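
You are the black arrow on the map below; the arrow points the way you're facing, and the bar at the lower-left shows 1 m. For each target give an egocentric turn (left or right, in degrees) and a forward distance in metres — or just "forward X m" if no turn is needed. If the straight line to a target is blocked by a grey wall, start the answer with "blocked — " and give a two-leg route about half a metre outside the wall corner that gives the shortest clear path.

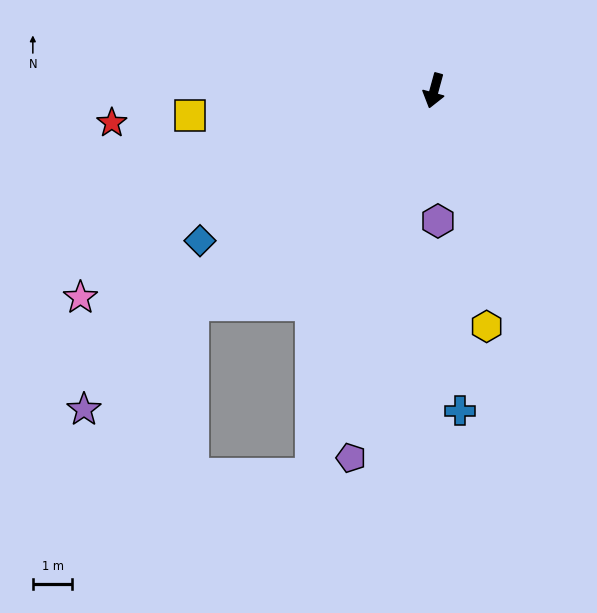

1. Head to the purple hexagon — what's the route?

turn left 17°, forward 3.3 m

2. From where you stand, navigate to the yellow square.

turn right 69°, forward 6.2 m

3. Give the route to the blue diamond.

turn right 42°, forward 7.1 m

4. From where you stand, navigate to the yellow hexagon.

turn left 28°, forward 6.1 m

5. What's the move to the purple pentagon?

turn left 3°, forward 9.6 m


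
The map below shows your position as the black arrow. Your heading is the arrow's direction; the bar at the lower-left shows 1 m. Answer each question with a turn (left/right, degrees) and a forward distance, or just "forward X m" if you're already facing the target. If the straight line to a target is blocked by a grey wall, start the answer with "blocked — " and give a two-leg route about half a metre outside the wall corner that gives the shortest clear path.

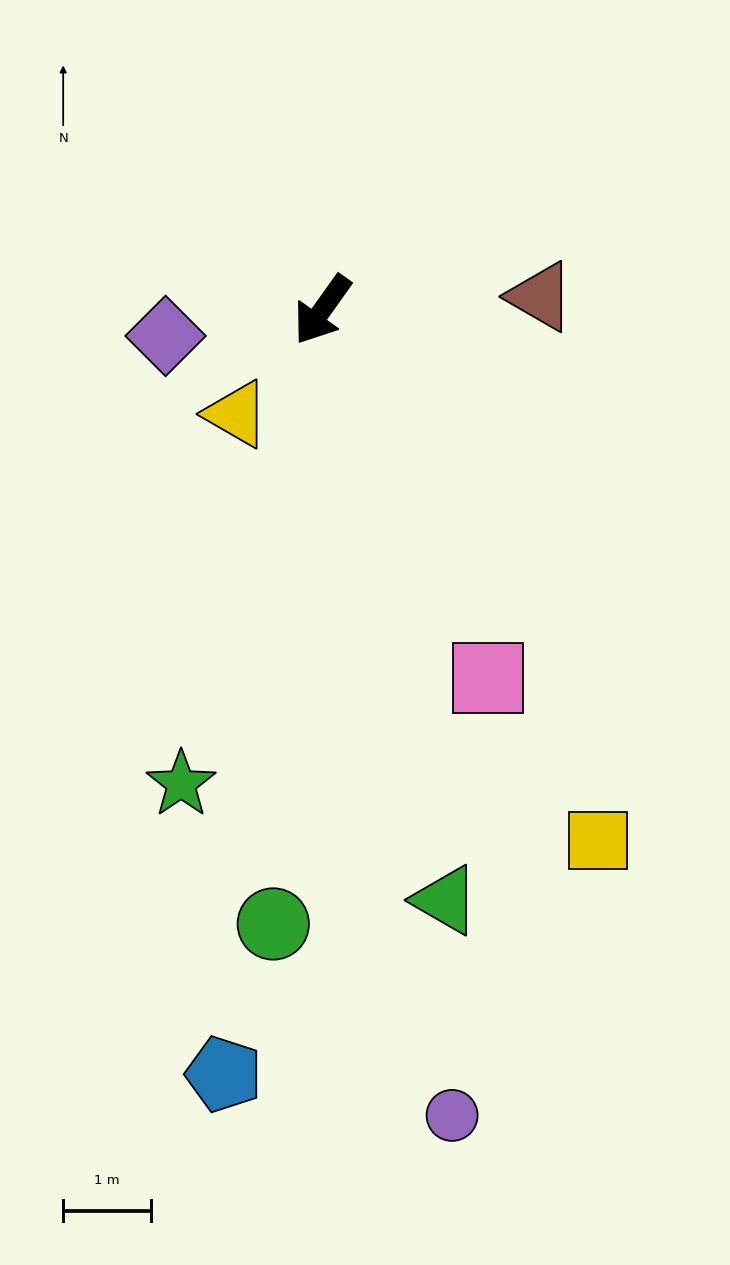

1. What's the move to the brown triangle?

turn left 129°, forward 2.5 m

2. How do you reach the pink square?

turn left 60°, forward 4.6 m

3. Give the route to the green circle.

turn left 31°, forward 7.0 m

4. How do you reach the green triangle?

turn left 47°, forward 6.9 m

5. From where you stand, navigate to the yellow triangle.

turn right 4°, forward 1.5 m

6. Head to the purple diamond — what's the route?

turn right 45°, forward 1.8 m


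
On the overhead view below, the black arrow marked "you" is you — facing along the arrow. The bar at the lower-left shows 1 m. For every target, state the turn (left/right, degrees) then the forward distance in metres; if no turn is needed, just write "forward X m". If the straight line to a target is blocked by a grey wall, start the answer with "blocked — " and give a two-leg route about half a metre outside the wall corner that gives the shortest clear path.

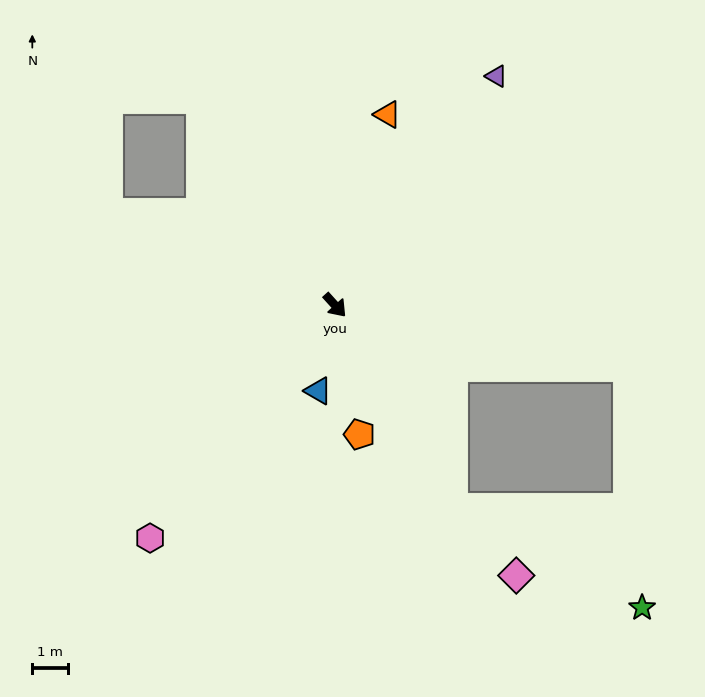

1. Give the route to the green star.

blocked — turn right 12°, forward 6.5 m, then turn left 32°, forward 6.0 m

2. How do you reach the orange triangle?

turn left 123°, forward 5.5 m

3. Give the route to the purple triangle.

turn left 103°, forward 7.8 m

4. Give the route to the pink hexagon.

turn right 81°, forward 8.3 m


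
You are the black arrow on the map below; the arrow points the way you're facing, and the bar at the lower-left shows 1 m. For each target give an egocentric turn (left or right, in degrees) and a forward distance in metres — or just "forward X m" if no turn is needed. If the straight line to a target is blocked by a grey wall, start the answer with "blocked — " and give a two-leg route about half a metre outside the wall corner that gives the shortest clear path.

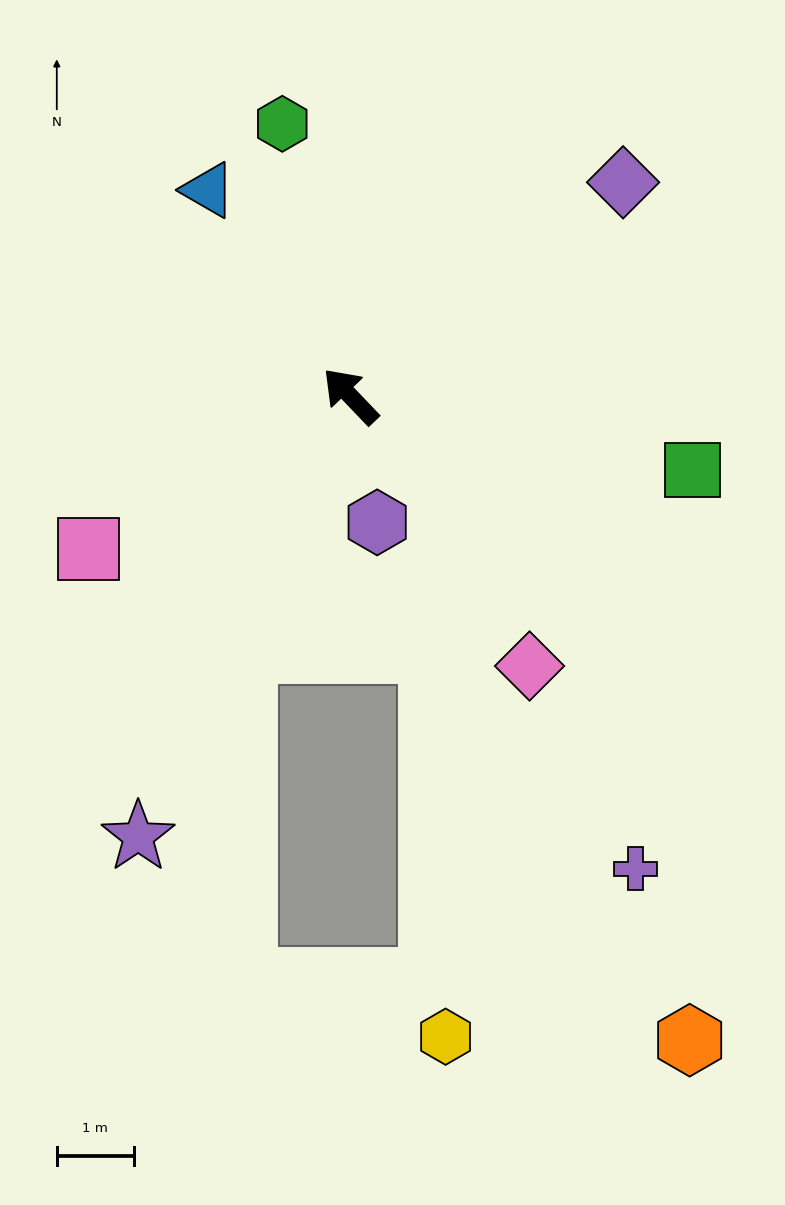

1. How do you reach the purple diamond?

turn right 96°, forward 4.5 m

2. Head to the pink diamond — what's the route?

turn left 170°, forward 4.2 m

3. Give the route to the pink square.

turn left 77°, forward 3.9 m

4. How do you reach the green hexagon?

turn right 30°, forward 3.7 m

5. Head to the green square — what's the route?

turn right 146°, forward 4.6 m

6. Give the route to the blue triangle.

turn right 9°, forward 3.3 m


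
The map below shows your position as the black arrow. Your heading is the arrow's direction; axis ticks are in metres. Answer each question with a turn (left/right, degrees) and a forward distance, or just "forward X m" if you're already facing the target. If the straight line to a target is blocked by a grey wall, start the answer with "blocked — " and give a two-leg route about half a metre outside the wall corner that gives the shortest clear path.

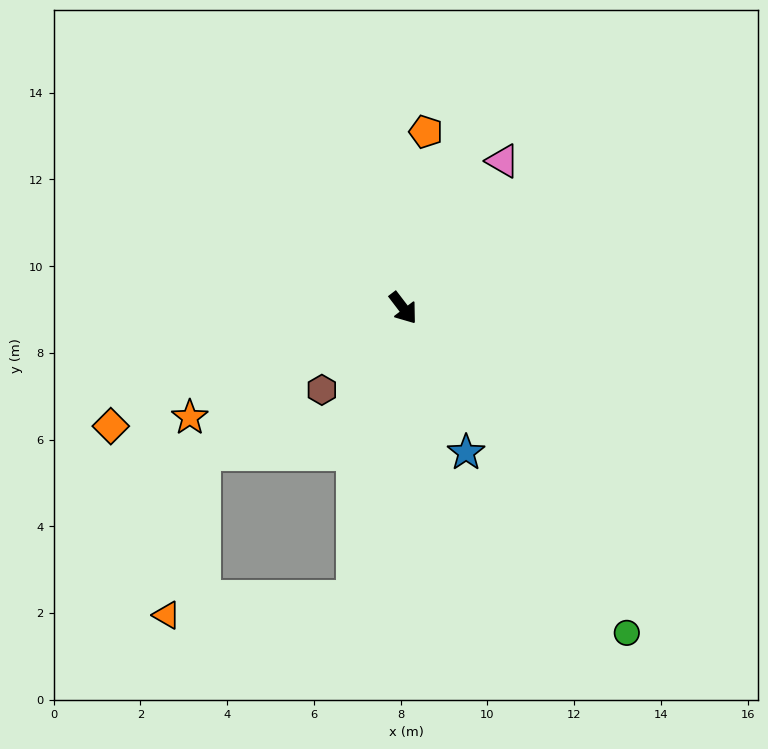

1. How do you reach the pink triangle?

turn left 109°, forward 4.1 m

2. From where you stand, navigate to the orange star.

turn right 100°, forward 5.5 m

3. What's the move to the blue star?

turn right 14°, forward 3.6 m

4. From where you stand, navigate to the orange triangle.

blocked — turn right 47°, forward 6.8 m, then turn right 75°, forward 4.3 m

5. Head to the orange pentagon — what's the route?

turn left 135°, forward 4.1 m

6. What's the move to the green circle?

turn right 3°, forward 9.1 m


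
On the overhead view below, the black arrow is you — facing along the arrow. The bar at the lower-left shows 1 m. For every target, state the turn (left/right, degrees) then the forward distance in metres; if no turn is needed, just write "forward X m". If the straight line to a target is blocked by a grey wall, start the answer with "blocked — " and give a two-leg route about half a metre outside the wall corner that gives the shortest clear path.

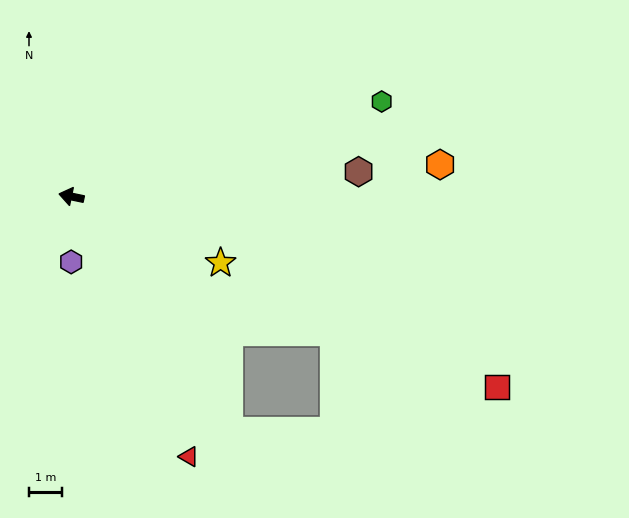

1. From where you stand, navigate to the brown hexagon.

turn right 163°, forward 8.6 m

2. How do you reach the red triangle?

turn left 126°, forward 8.5 m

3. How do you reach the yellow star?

turn left 168°, forward 4.9 m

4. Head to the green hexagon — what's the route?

turn right 151°, forward 9.7 m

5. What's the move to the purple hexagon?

turn left 102°, forward 2.0 m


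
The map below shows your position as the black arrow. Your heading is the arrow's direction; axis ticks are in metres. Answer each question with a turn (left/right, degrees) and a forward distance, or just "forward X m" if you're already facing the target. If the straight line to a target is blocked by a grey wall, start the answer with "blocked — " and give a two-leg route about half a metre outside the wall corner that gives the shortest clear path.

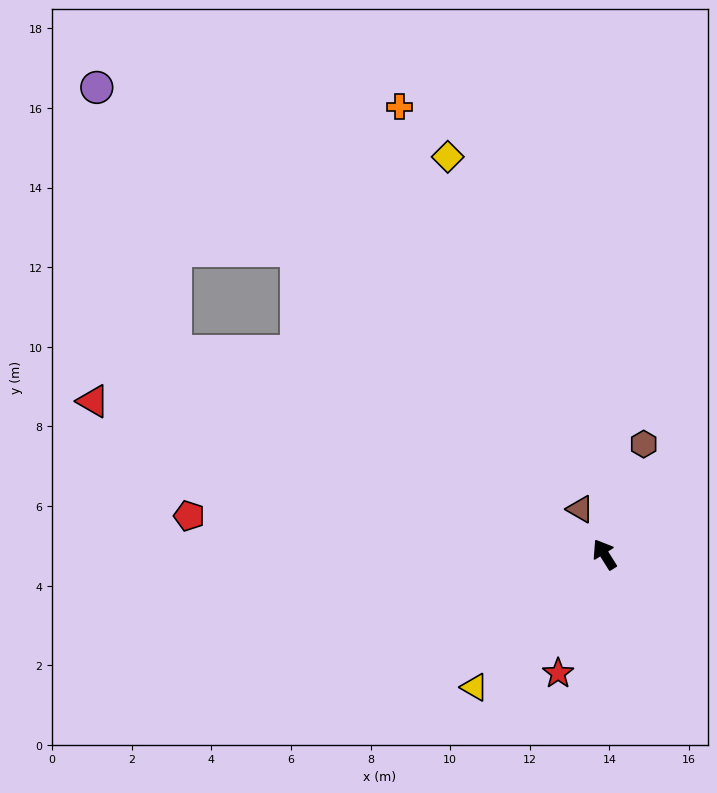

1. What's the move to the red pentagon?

turn left 53°, forward 10.5 m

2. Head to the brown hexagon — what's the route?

turn right 52°, forward 2.9 m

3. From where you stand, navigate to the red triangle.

turn left 41°, forward 13.4 m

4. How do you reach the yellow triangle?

turn left 104°, forward 4.7 m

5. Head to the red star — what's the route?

turn left 127°, forward 3.2 m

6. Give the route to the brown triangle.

turn right 4°, forward 1.3 m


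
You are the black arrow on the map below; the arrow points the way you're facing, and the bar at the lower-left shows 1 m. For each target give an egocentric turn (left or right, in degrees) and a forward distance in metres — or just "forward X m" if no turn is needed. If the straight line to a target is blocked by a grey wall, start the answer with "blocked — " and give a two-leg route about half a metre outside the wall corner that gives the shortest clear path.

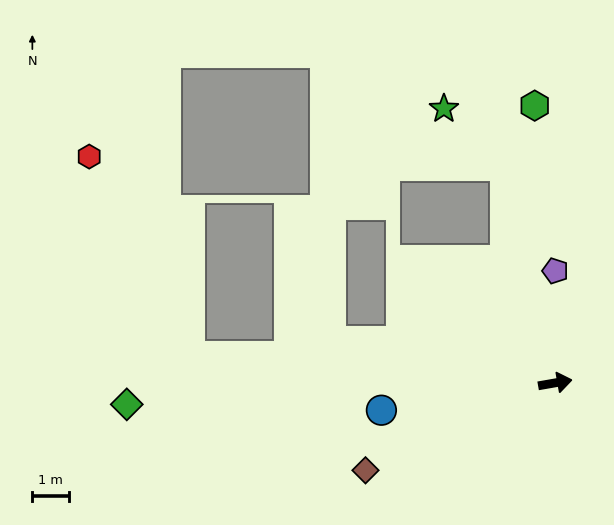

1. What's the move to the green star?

blocked — turn left 93°, forward 6.1 m, then turn left 34°, forward 2.3 m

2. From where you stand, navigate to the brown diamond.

turn right 165°, forward 5.7 m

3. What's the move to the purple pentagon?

turn left 80°, forward 3.0 m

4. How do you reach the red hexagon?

blocked — turn left 166°, forward 10.0 m, then turn right 59°, forward 6.1 m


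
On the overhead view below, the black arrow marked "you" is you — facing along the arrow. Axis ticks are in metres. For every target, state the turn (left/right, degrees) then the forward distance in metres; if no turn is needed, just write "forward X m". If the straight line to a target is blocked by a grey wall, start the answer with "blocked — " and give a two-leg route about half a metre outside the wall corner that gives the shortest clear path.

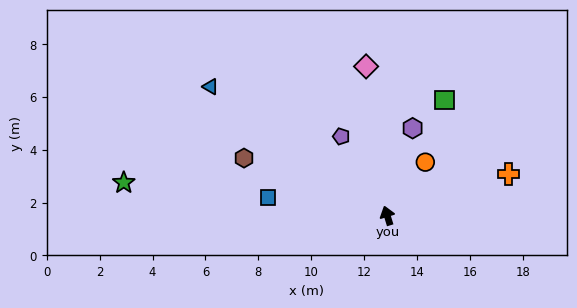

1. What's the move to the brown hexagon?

turn left 51°, forward 5.8 m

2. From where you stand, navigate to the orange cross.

turn right 88°, forward 4.9 m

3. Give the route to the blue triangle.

turn left 37°, forward 8.3 m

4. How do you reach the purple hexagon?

turn right 33°, forward 3.4 m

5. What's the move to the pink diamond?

turn right 9°, forward 5.7 m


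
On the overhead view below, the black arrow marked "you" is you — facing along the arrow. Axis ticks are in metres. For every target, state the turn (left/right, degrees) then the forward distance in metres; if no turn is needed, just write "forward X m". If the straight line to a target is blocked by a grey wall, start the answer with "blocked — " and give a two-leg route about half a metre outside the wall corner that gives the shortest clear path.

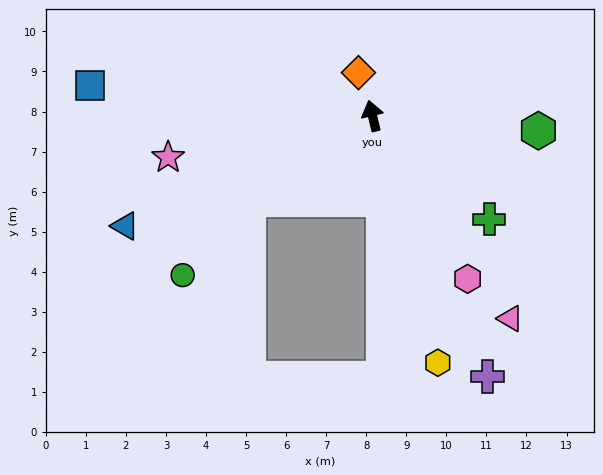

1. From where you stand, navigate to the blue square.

turn left 70°, forward 7.1 m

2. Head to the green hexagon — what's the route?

turn right 109°, forward 4.2 m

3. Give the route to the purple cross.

turn right 170°, forward 7.1 m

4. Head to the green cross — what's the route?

turn right 145°, forward 3.9 m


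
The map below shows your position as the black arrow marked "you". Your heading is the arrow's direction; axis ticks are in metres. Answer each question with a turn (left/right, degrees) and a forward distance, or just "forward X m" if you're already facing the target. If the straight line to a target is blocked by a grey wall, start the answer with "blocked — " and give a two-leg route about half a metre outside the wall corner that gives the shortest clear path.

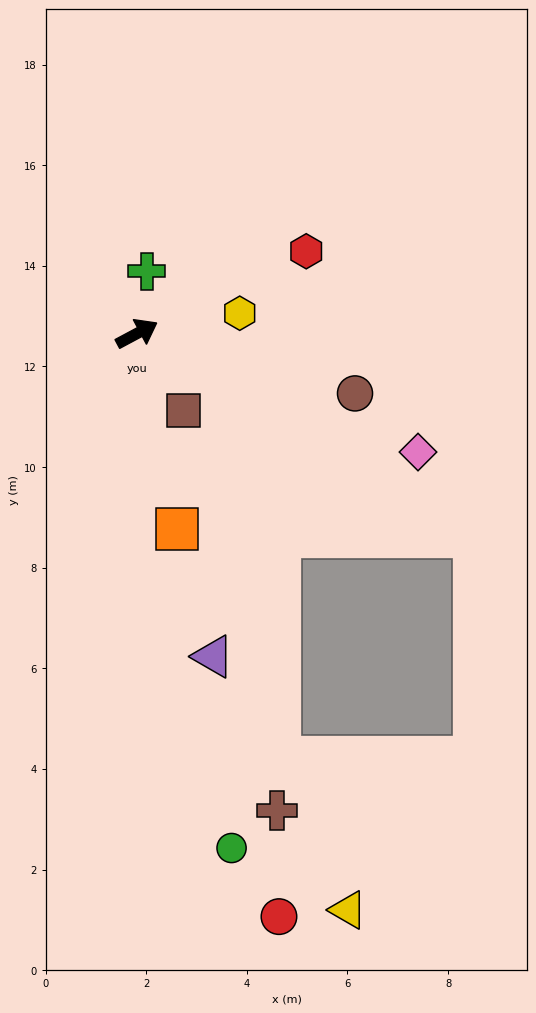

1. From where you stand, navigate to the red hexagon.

turn right 2°, forward 3.7 m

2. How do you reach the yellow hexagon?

turn right 17°, forward 2.1 m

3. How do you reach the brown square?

turn right 87°, forward 1.8 m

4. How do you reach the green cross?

turn left 53°, forward 1.3 m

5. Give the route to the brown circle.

turn right 43°, forward 4.5 m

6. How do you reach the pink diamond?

turn right 51°, forward 6.1 m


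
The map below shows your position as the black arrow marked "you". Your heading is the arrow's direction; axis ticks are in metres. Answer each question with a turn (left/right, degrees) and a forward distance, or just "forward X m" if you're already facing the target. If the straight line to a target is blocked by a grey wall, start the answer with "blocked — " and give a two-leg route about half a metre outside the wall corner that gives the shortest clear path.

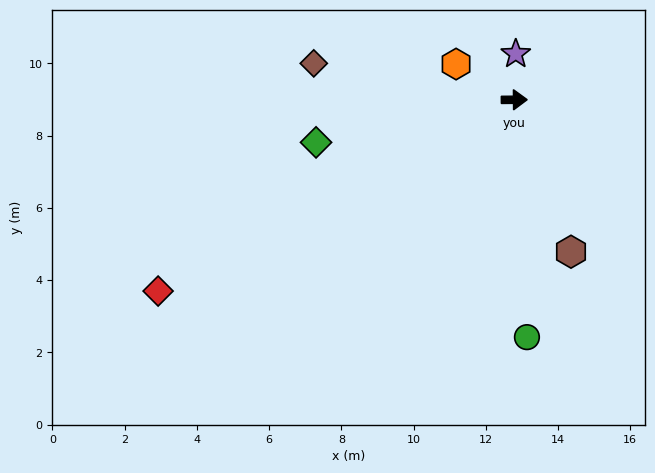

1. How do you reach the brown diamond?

turn left 169°, forward 5.6 m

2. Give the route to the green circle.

turn right 87°, forward 6.6 m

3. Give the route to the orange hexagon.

turn left 148°, forward 1.9 m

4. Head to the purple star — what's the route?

turn left 88°, forward 1.3 m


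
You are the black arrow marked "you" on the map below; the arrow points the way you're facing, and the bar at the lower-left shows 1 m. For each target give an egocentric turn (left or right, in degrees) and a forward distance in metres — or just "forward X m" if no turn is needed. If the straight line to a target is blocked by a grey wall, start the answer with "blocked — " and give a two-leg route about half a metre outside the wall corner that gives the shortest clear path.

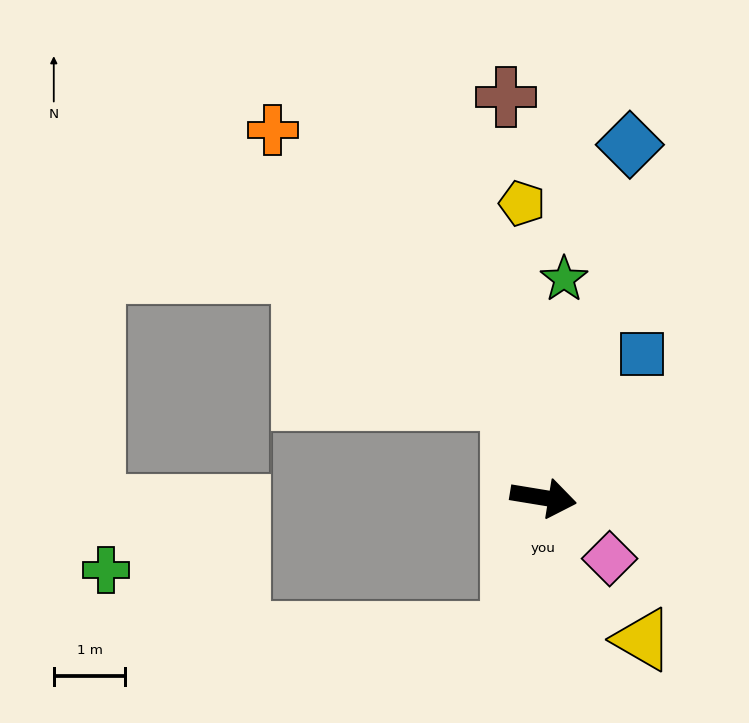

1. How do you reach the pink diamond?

turn right 33°, forward 1.3 m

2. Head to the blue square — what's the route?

turn left 65°, forward 2.4 m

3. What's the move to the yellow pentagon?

turn left 103°, forward 4.1 m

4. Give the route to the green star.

turn left 94°, forward 3.1 m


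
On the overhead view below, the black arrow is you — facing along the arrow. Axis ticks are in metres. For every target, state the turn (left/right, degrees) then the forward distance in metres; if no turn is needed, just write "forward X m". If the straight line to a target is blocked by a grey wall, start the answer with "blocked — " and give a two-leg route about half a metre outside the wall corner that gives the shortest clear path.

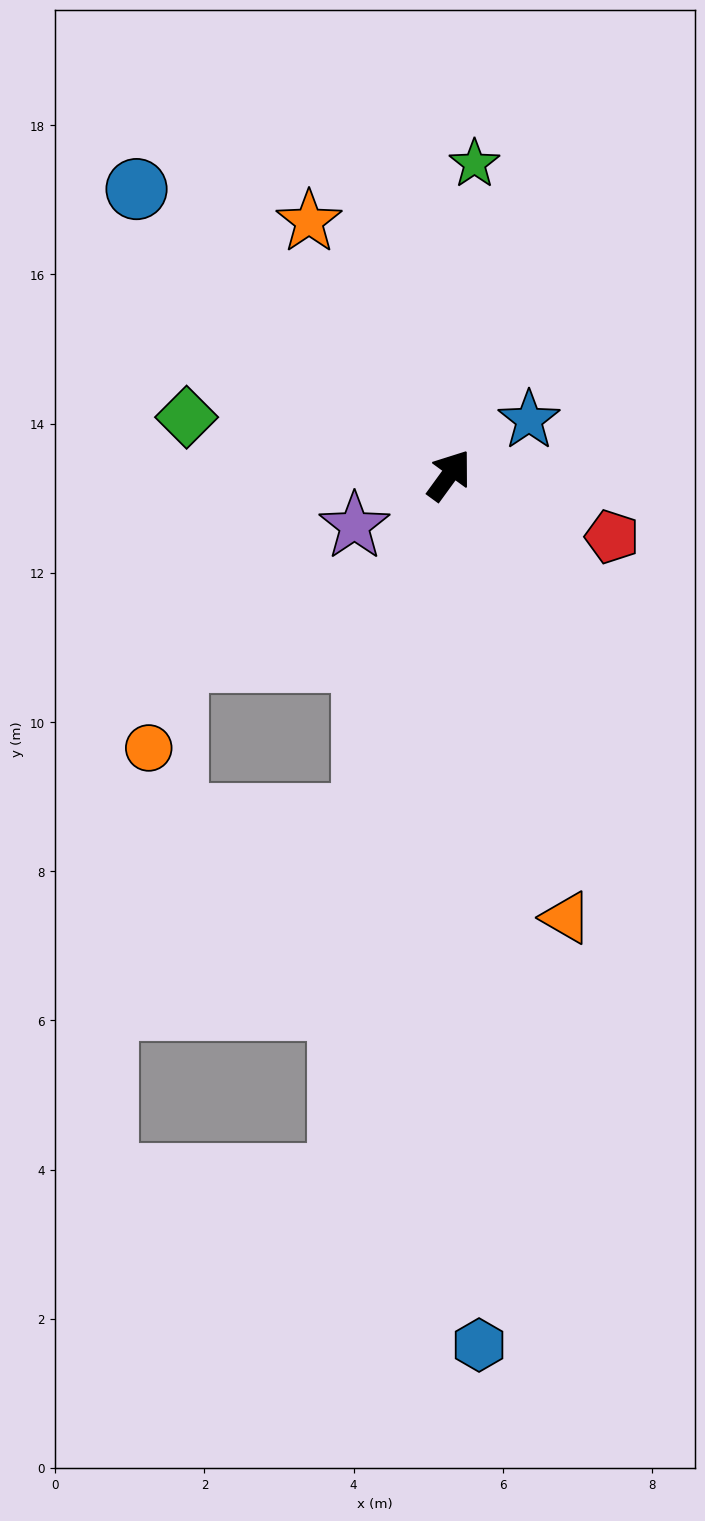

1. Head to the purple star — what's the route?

turn left 154°, forward 1.4 m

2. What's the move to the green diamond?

turn left 114°, forward 3.6 m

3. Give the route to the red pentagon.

turn right 75°, forward 2.3 m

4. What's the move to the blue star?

turn right 19°, forward 1.3 m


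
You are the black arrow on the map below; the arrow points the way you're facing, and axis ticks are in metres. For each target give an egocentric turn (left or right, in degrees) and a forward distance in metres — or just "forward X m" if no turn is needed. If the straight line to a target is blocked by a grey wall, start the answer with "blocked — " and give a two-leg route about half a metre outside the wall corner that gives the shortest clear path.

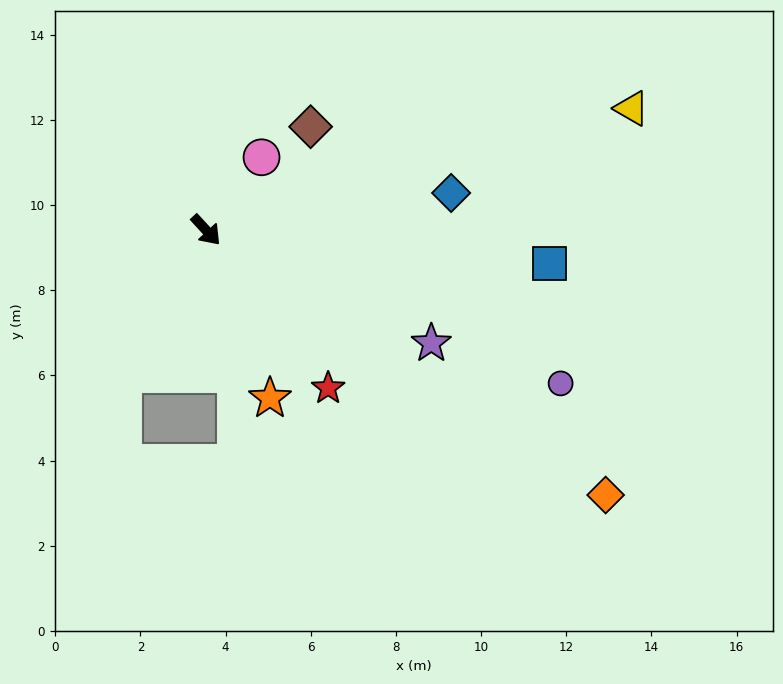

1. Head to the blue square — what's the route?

turn left 42°, forward 8.1 m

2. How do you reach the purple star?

turn left 21°, forward 5.9 m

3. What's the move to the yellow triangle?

turn left 63°, forward 10.4 m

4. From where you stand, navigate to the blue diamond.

turn left 56°, forward 5.8 m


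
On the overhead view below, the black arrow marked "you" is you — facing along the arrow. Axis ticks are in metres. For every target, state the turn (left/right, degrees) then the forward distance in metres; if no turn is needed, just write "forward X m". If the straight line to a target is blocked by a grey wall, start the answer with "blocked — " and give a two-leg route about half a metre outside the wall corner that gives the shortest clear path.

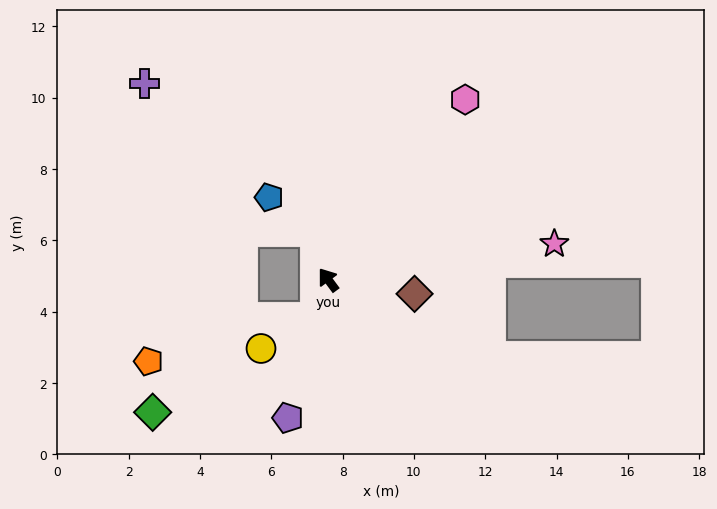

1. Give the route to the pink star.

turn right 117°, forward 6.4 m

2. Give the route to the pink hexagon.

turn right 74°, forward 6.3 m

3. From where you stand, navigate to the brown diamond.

turn right 136°, forward 2.5 m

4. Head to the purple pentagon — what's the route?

turn left 127°, forward 4.0 m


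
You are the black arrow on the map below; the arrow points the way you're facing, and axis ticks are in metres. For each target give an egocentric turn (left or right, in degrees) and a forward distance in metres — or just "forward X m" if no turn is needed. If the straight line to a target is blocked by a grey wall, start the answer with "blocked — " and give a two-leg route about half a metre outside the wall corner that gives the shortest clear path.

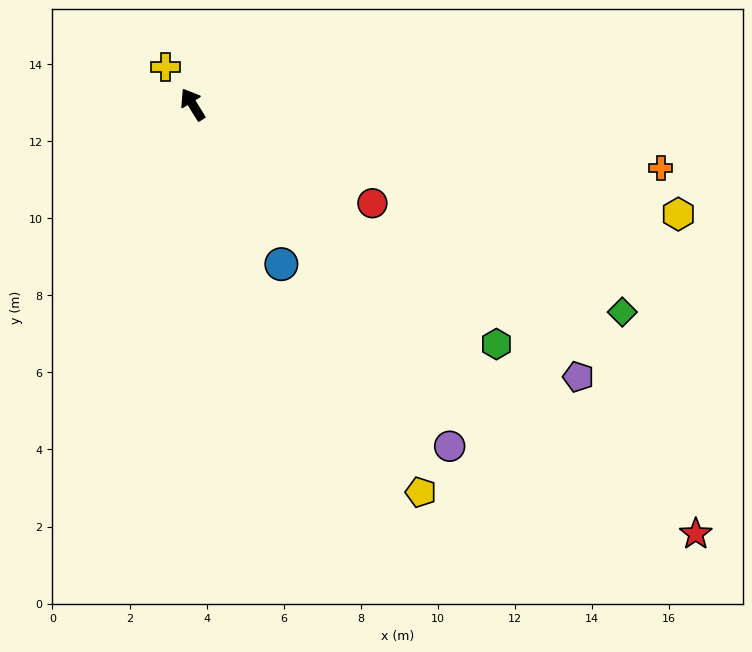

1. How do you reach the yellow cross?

turn left 4°, forward 1.2 m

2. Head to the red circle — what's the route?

turn right 151°, forward 5.3 m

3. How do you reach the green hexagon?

turn right 160°, forward 10.0 m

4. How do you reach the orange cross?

turn right 130°, forward 12.2 m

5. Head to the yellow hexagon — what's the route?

turn right 135°, forward 12.9 m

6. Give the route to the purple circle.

turn right 175°, forward 11.1 m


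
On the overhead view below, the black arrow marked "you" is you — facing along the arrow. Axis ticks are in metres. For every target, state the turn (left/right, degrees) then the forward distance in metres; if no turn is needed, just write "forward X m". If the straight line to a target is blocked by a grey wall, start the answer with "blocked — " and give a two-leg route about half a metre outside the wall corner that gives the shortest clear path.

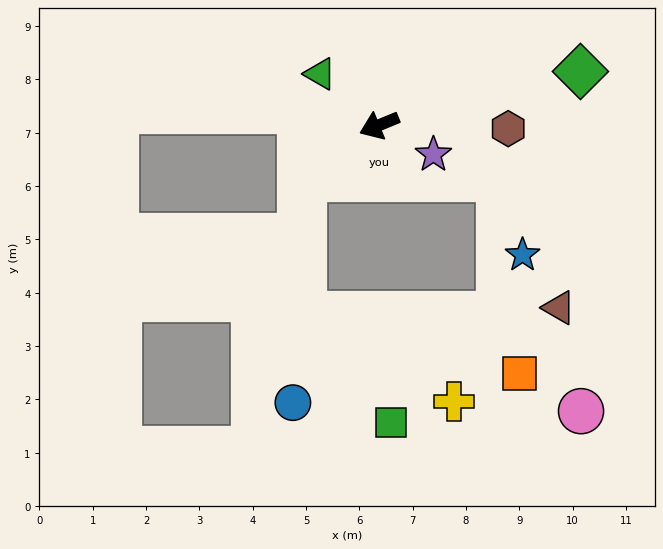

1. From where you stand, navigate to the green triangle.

turn right 63°, forward 1.5 m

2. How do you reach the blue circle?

blocked — turn left 13°, forward 1.7 m, then turn left 52°, forward 4.2 m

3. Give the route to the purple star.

turn left 129°, forward 1.2 m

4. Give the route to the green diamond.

turn left 173°, forward 3.9 m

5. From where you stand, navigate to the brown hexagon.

turn left 156°, forward 2.4 m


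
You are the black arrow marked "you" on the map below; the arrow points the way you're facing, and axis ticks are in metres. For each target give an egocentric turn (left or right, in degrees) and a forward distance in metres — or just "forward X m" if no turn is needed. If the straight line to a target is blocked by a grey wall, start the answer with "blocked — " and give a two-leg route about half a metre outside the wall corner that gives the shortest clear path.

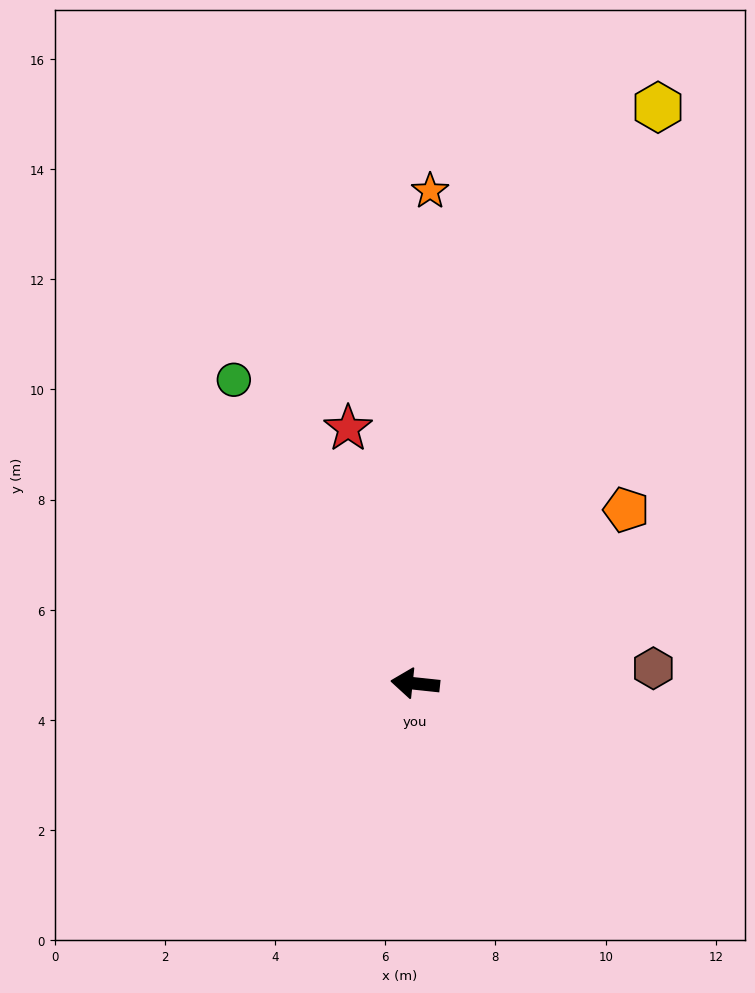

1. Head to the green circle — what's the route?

turn right 53°, forward 6.4 m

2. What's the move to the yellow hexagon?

turn right 107°, forward 11.4 m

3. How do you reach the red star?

turn right 69°, forward 4.8 m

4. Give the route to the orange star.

turn right 86°, forward 8.9 m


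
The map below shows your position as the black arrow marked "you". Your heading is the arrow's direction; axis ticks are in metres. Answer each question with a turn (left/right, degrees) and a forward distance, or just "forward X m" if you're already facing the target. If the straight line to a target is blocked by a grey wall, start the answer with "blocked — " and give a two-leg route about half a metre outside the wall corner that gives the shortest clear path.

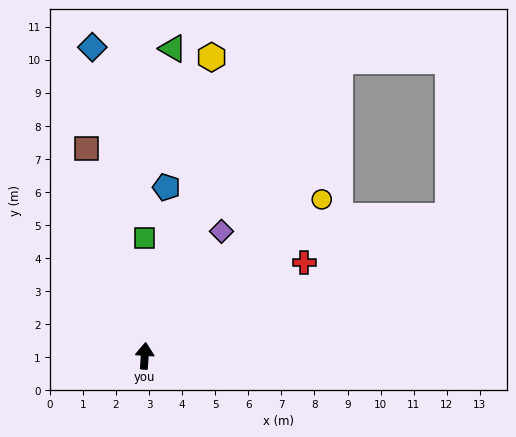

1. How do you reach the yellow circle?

turn right 45°, forward 7.1 m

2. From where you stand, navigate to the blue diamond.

turn left 14°, forward 9.5 m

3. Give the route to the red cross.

turn right 56°, forward 5.6 m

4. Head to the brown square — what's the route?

turn left 20°, forward 6.5 m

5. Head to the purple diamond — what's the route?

turn right 28°, forward 4.4 m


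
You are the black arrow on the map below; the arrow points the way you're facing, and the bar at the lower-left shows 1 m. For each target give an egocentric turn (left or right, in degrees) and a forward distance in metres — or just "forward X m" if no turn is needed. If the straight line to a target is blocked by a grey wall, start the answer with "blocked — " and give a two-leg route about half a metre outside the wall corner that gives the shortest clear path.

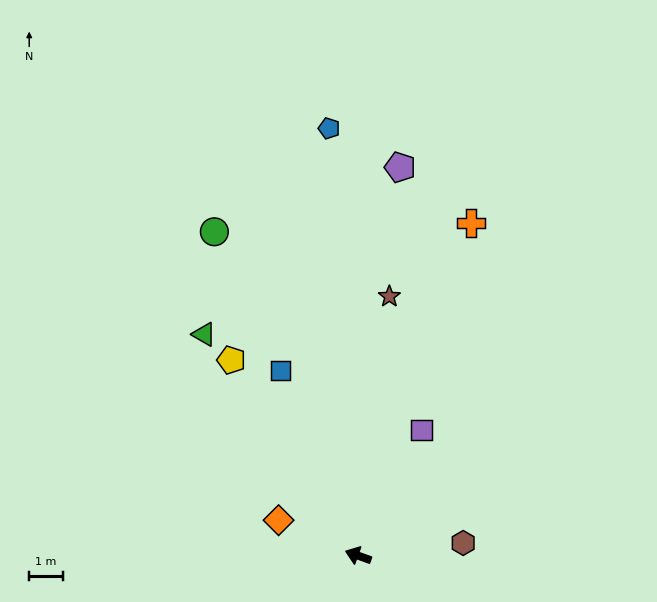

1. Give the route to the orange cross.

turn right 89°, forward 10.4 m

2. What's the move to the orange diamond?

turn right 4°, forward 2.6 m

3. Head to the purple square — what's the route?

turn right 97°, forward 4.2 m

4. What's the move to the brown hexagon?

turn right 153°, forward 3.1 m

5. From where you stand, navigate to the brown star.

turn right 77°, forward 7.7 m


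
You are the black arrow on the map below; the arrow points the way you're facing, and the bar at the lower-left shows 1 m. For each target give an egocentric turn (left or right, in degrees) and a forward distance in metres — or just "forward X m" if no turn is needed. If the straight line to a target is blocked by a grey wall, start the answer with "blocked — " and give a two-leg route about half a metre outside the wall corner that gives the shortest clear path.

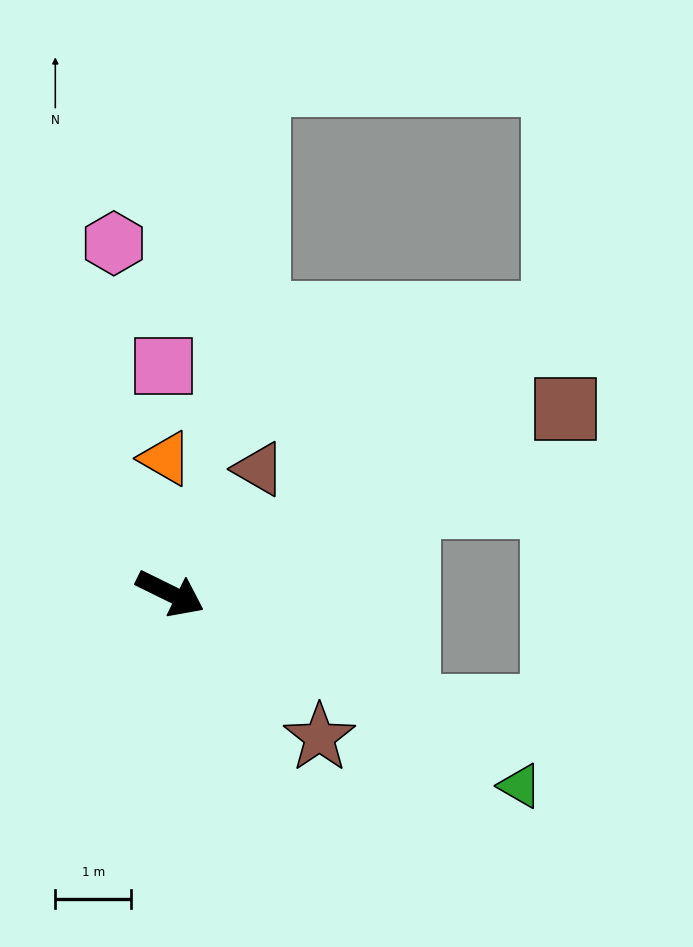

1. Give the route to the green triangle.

turn right 3°, forward 5.2 m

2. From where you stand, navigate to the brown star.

turn right 18°, forward 2.7 m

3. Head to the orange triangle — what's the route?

turn left 118°, forward 1.8 m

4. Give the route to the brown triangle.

turn left 81°, forward 2.0 m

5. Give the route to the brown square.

turn left 51°, forward 5.7 m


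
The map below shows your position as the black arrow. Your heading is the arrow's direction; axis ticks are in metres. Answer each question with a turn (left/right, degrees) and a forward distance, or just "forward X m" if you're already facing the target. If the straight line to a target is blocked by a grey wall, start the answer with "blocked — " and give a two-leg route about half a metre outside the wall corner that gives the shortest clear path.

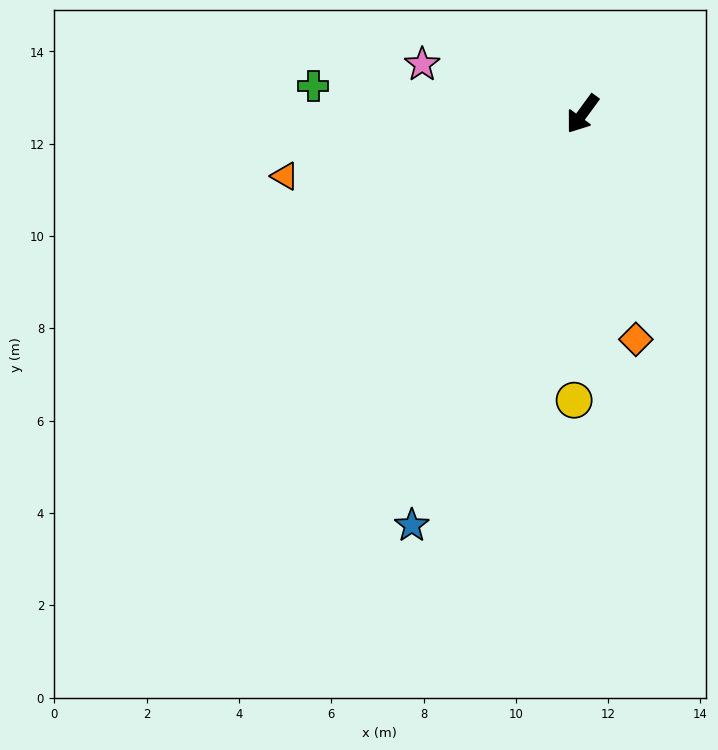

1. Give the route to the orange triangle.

turn right 42°, forward 6.6 m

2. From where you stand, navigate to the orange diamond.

turn left 50°, forward 5.0 m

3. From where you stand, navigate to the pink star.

turn right 71°, forward 3.6 m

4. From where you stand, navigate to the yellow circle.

turn left 35°, forward 6.2 m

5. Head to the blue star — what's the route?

turn left 14°, forward 9.7 m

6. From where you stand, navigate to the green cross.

turn right 60°, forward 5.9 m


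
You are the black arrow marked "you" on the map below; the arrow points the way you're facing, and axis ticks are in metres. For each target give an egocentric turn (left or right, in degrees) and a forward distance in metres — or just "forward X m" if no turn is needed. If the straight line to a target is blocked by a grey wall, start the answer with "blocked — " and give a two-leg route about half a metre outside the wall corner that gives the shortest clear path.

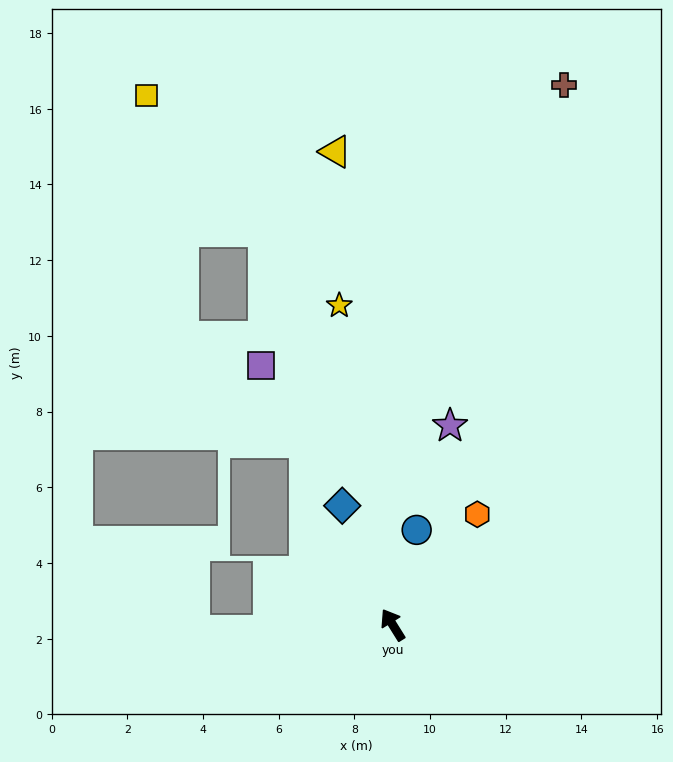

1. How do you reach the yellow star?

turn right 22°, forward 8.6 m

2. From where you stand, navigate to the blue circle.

turn right 46°, forward 2.6 m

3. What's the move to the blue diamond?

turn right 9°, forward 3.4 m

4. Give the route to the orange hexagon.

turn right 69°, forward 3.7 m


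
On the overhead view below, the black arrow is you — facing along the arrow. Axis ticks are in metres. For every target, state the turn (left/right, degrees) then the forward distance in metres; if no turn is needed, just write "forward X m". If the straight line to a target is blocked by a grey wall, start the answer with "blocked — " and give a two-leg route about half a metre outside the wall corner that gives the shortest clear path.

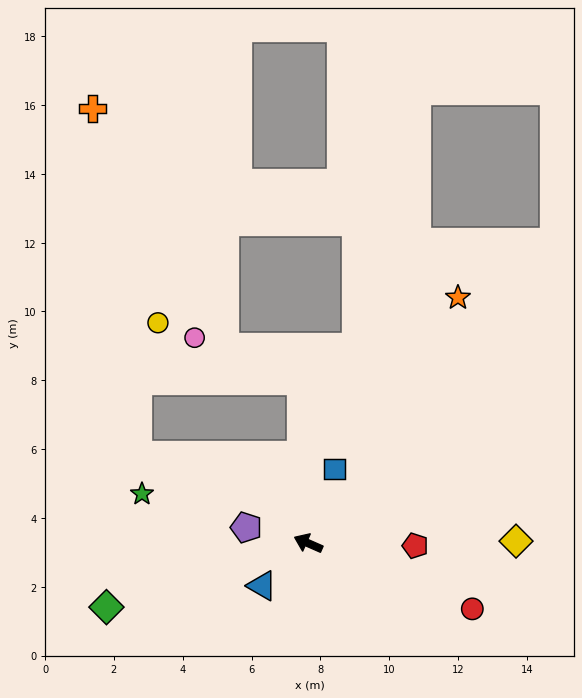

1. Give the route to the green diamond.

turn left 41°, forward 6.2 m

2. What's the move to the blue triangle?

turn left 66°, forward 1.8 m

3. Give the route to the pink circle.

blocked — turn right 64°, forward 4.7 m, then turn left 66°, forward 3.4 m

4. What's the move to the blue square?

turn right 86°, forward 2.3 m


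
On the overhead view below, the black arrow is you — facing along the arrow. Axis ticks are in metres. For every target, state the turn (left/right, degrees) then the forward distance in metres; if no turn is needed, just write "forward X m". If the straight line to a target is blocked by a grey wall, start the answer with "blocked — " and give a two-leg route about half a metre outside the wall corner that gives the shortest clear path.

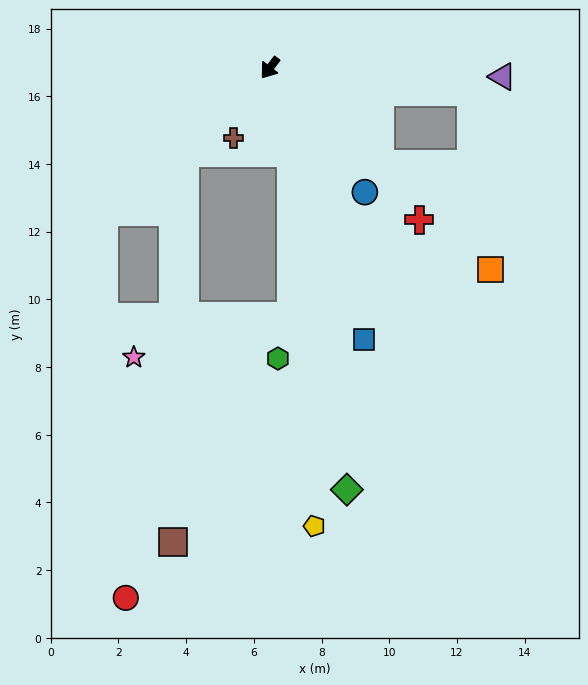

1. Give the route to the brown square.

blocked — turn right 8°, forward 3.6 m, then turn left 44°, forward 11.5 m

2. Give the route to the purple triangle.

turn left 125°, forward 6.9 m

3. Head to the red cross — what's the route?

turn left 82°, forward 6.3 m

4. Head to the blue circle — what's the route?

turn left 75°, forward 4.6 m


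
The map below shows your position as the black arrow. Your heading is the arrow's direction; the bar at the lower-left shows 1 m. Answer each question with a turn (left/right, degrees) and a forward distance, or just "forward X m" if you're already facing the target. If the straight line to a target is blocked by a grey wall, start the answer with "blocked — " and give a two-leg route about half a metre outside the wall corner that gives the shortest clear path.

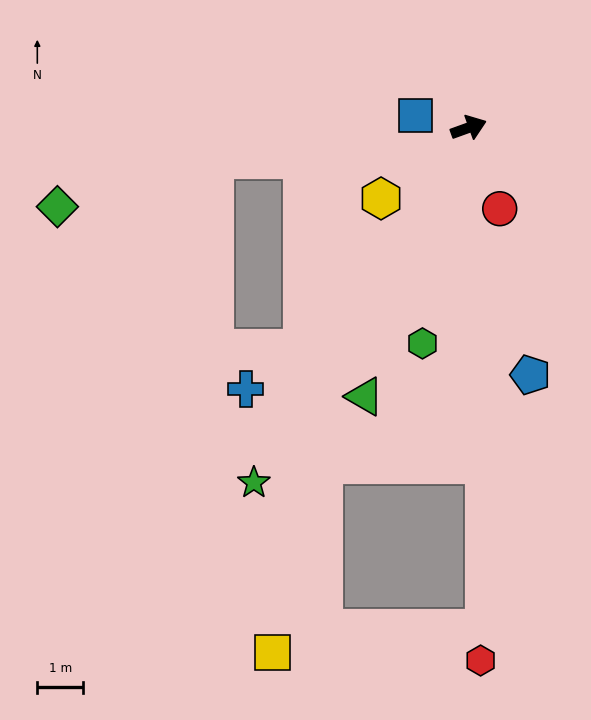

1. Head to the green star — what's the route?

turn right 141°, forward 9.0 m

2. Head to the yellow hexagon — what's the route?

turn right 161°, forward 2.4 m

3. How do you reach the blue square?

turn left 147°, forward 1.2 m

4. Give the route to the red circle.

turn right 89°, forward 1.9 m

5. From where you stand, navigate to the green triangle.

turn right 131°, forward 6.2 m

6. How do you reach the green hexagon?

turn right 122°, forward 4.8 m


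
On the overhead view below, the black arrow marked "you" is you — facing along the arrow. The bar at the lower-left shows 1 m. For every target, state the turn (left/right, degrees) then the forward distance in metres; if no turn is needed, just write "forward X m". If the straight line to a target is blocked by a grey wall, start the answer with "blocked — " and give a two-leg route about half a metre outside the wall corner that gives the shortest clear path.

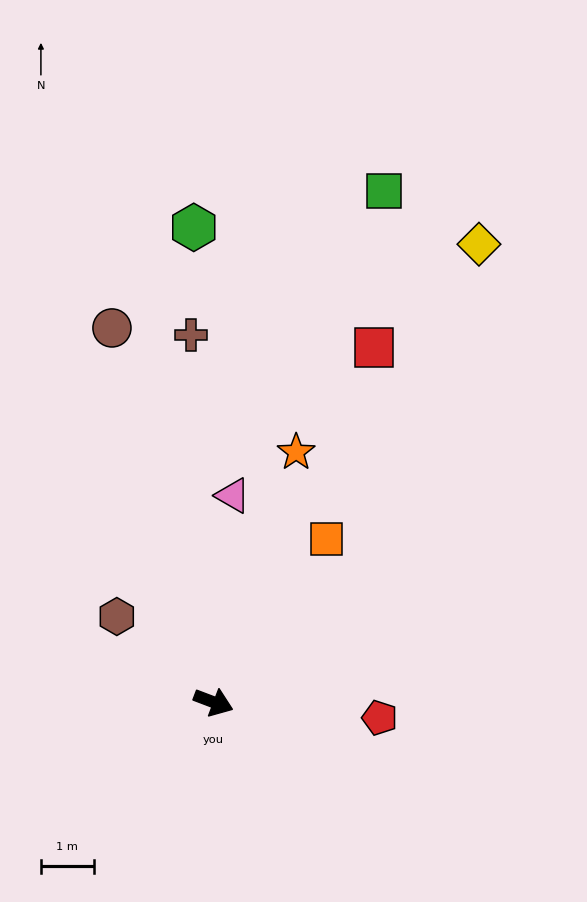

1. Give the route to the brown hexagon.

turn left 159°, forward 2.4 m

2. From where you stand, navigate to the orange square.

turn left 76°, forward 3.7 m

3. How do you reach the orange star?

turn left 93°, forward 5.0 m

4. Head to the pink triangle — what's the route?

turn left 106°, forward 3.9 m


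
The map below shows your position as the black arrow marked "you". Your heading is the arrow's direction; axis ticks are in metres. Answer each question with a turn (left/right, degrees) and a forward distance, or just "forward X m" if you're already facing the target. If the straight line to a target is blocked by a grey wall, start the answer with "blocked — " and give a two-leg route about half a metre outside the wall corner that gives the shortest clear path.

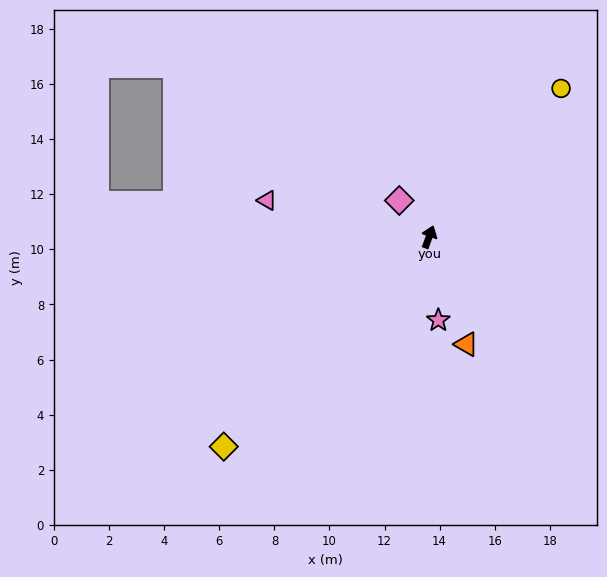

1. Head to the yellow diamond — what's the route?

turn left 156°, forward 10.7 m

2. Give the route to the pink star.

turn right 154°, forward 3.0 m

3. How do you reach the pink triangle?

turn left 97°, forward 6.0 m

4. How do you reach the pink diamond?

turn left 59°, forward 1.7 m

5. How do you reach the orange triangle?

turn right 141°, forward 4.1 m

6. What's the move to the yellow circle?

turn right 22°, forward 7.2 m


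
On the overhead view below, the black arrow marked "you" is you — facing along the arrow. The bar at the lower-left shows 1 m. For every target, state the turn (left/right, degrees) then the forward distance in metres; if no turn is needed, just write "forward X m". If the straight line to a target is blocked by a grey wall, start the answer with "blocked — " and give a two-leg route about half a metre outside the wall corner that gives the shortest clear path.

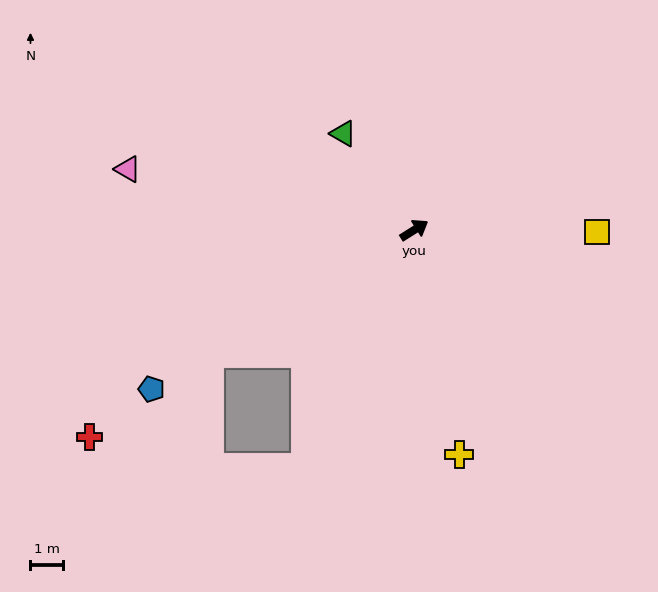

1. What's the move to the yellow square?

turn right 33°, forward 5.6 m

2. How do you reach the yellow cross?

turn right 111°, forward 7.0 m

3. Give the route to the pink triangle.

turn left 136°, forward 8.9 m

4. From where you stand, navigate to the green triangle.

turn left 94°, forward 3.7 m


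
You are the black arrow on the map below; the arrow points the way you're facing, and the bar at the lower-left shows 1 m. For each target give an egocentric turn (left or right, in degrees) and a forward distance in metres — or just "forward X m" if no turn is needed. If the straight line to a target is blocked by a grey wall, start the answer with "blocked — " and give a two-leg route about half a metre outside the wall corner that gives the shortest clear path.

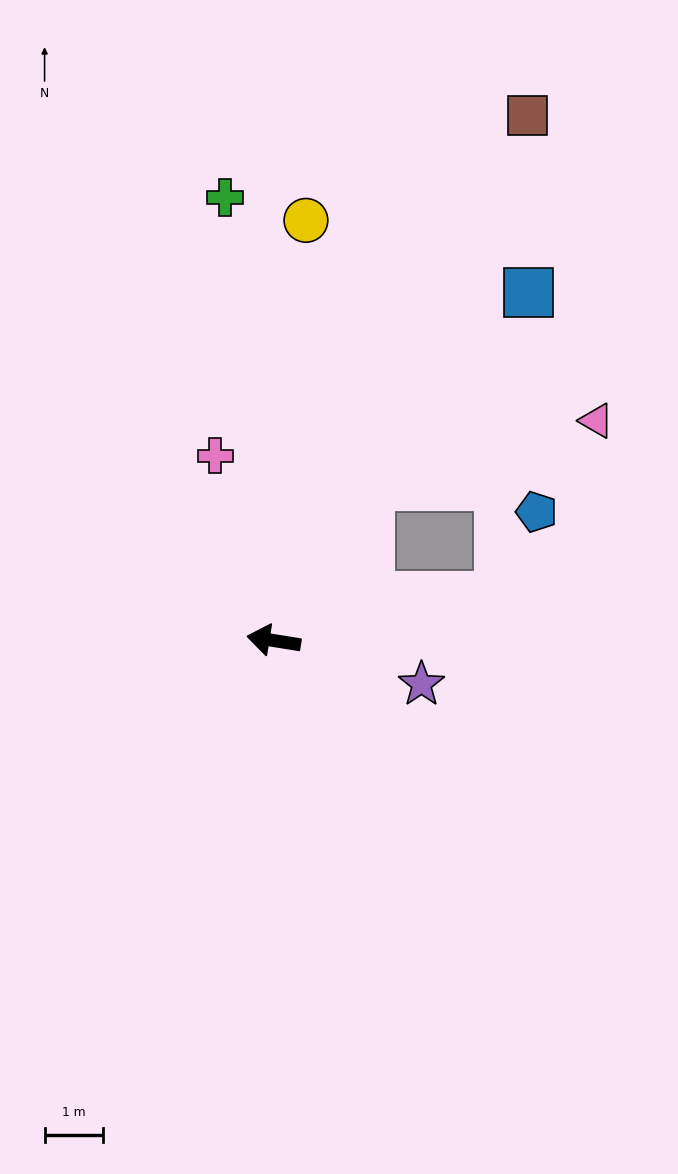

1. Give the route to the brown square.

turn right 107°, forward 10.1 m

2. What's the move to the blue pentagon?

blocked — turn right 160°, forward 4.0 m, then turn left 55°, forward 1.6 m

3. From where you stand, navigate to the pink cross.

turn right 63°, forward 3.3 m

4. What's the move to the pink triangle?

blocked — turn right 113°, forward 3.1 m, then turn right 42°, forward 4.1 m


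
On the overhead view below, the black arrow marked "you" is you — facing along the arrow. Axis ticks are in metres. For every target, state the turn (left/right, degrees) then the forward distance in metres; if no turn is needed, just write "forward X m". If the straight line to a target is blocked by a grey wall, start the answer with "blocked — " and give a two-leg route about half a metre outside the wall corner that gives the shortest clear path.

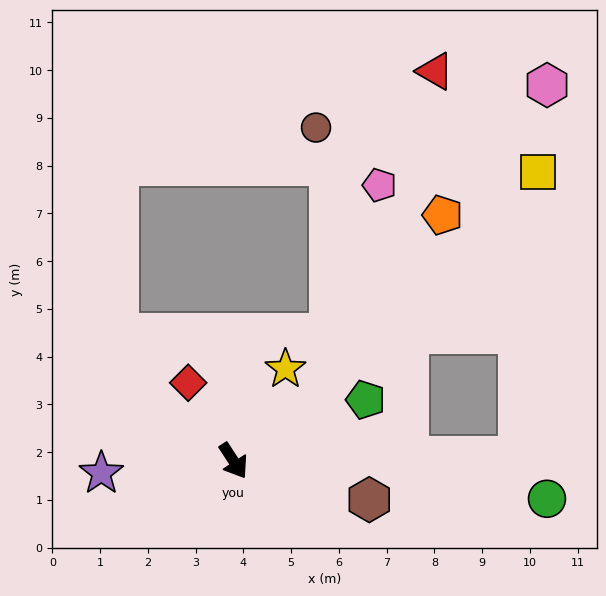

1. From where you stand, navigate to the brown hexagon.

turn left 41°, forward 3.0 m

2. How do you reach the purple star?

turn right 118°, forward 2.8 m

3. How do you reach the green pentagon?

turn left 82°, forward 3.0 m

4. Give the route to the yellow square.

turn left 100°, forward 8.8 m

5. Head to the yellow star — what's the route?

turn left 117°, forward 2.2 m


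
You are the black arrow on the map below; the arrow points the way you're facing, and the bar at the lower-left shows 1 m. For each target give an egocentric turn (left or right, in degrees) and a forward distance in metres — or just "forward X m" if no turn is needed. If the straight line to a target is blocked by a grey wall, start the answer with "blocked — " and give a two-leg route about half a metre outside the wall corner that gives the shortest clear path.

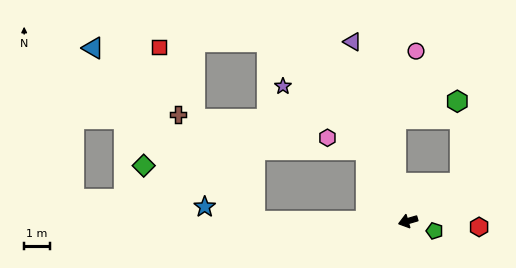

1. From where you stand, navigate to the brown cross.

blocked — turn right 16°, forward 6.0 m, then turn right 55°, forward 5.2 m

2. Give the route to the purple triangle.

turn right 89°, forward 7.4 m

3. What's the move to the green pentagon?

turn left 143°, forward 1.1 m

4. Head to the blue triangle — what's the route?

blocked — turn right 16°, forward 6.0 m, then turn right 47°, forward 9.3 m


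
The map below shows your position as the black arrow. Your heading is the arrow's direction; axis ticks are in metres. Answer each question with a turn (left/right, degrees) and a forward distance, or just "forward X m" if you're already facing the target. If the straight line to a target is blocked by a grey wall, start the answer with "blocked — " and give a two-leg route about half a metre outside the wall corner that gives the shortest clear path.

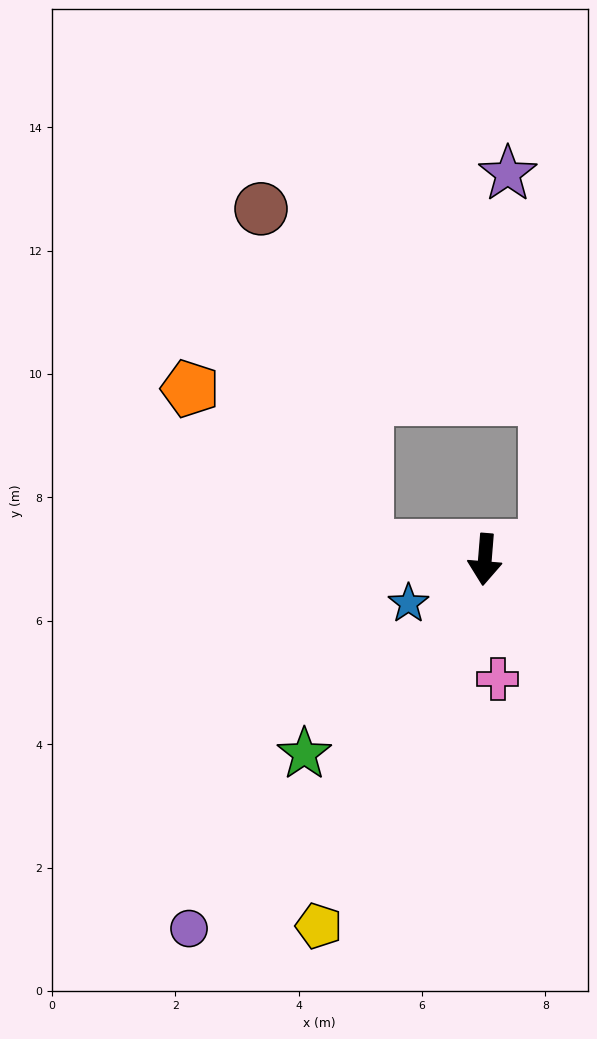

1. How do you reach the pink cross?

turn left 11°, forward 1.9 m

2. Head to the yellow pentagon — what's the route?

turn right 20°, forward 6.5 m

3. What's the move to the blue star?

turn right 56°, forward 1.4 m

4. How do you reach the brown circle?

blocked — turn right 92°, forward 1.9 m, then turn right 66°, forward 5.7 m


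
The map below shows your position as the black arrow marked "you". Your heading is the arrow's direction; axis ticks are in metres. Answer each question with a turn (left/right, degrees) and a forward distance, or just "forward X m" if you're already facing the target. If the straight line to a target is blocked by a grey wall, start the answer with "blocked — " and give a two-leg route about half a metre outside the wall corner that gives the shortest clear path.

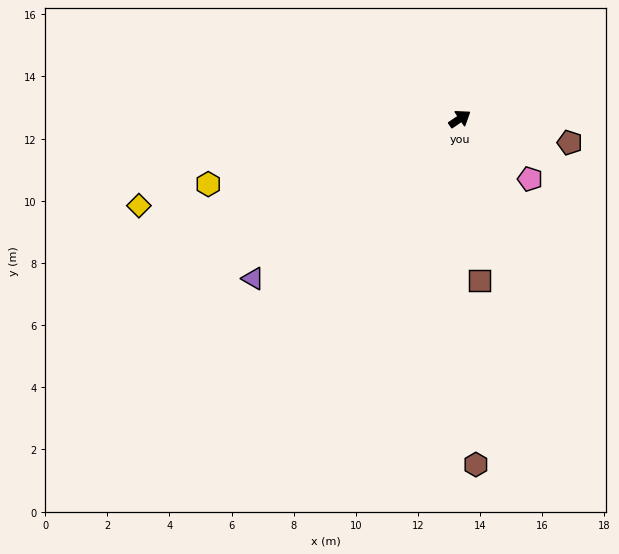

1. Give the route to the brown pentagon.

turn right 46°, forward 3.6 m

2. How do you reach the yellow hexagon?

turn left 160°, forward 8.4 m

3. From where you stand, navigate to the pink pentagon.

turn right 75°, forward 3.0 m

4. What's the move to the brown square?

turn right 117°, forward 5.2 m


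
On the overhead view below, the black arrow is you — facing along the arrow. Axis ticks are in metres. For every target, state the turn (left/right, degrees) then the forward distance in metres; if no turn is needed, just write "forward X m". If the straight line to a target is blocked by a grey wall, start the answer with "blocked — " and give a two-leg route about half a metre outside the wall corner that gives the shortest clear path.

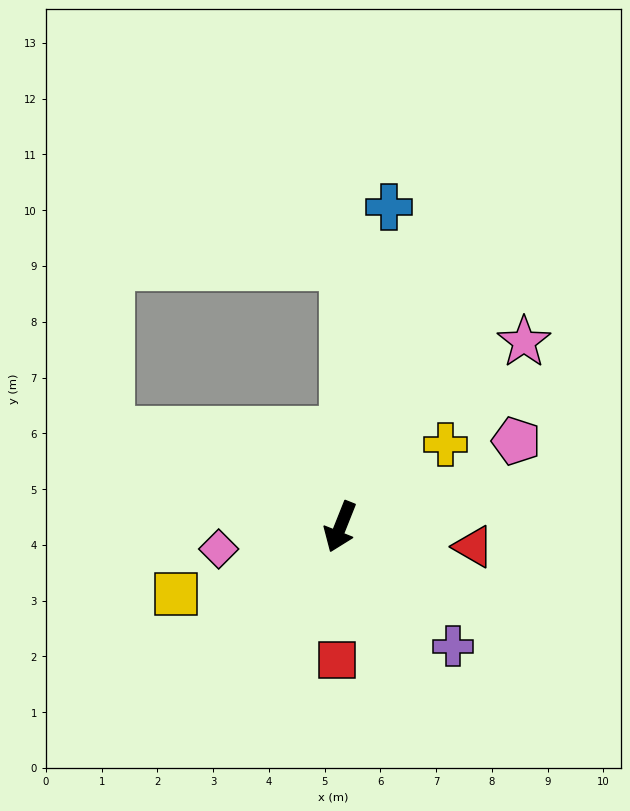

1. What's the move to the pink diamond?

turn right 58°, forward 2.2 m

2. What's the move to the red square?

turn left 20°, forward 2.4 m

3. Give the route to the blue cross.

turn right 167°, forward 5.8 m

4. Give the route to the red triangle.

turn left 103°, forward 2.4 m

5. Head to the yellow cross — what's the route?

turn left 150°, forward 2.4 m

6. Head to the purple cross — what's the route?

turn left 65°, forward 2.9 m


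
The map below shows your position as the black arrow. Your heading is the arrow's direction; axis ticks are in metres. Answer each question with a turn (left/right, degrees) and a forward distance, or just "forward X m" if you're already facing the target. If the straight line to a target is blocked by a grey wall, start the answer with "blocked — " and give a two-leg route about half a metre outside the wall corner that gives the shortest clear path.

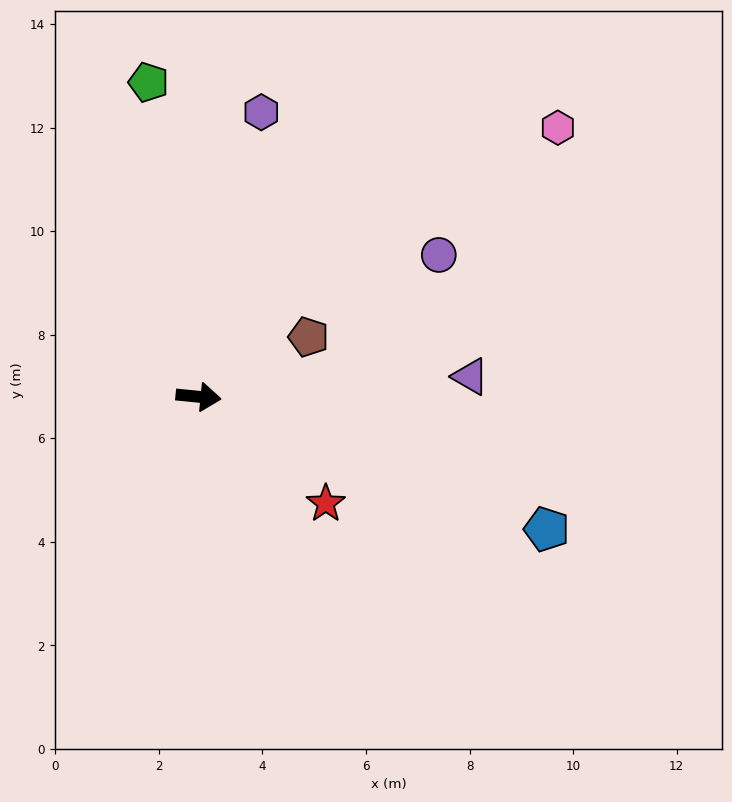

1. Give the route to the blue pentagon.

turn right 15°, forward 7.2 m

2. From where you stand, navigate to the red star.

turn right 34°, forward 3.2 m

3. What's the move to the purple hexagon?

turn left 83°, forward 5.6 m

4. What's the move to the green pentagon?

turn left 105°, forward 6.1 m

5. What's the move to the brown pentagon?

turn left 34°, forward 2.4 m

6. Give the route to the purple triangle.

turn left 10°, forward 5.3 m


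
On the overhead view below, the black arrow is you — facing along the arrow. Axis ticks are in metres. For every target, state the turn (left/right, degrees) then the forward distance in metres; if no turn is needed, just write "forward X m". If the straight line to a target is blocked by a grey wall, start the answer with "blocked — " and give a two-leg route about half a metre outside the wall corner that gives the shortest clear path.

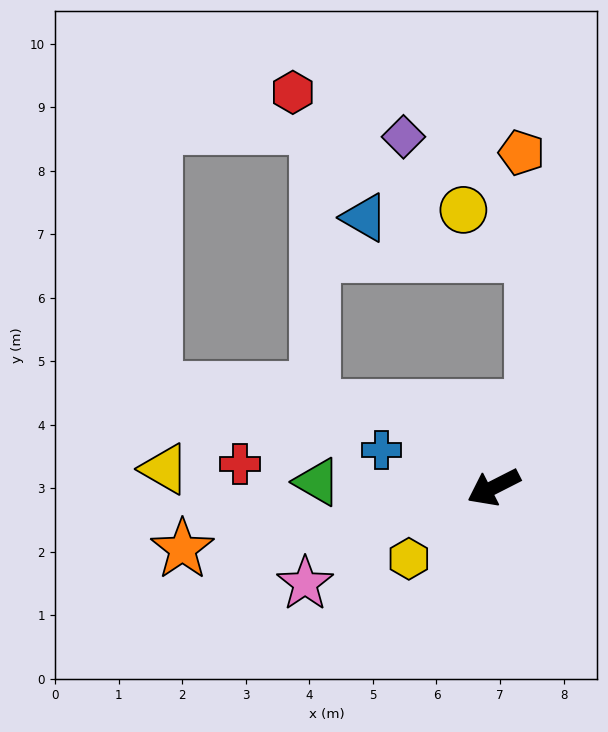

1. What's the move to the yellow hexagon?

turn left 13°, forward 1.7 m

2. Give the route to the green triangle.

turn right 29°, forward 2.8 m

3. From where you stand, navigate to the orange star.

turn right 16°, forward 5.0 m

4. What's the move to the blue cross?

turn right 45°, forward 1.9 m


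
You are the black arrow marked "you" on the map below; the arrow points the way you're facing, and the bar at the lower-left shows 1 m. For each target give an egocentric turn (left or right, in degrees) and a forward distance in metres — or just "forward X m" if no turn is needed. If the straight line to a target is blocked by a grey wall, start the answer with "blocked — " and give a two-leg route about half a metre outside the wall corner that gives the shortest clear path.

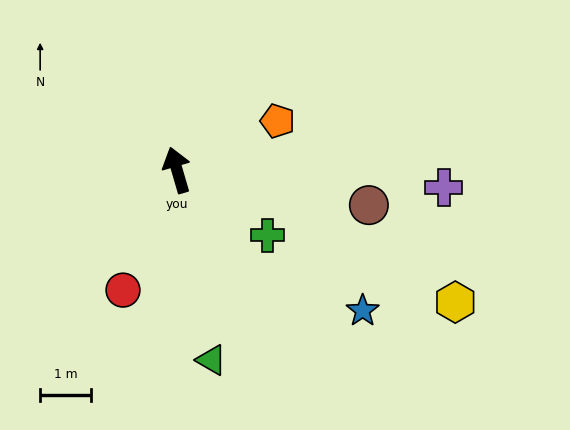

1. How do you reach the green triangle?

turn left 174°, forward 3.8 m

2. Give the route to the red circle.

turn left 140°, forward 2.6 m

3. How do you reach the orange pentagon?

turn right 80°, forward 2.2 m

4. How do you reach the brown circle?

turn right 117°, forward 3.9 m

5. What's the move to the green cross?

turn right 142°, forward 2.2 m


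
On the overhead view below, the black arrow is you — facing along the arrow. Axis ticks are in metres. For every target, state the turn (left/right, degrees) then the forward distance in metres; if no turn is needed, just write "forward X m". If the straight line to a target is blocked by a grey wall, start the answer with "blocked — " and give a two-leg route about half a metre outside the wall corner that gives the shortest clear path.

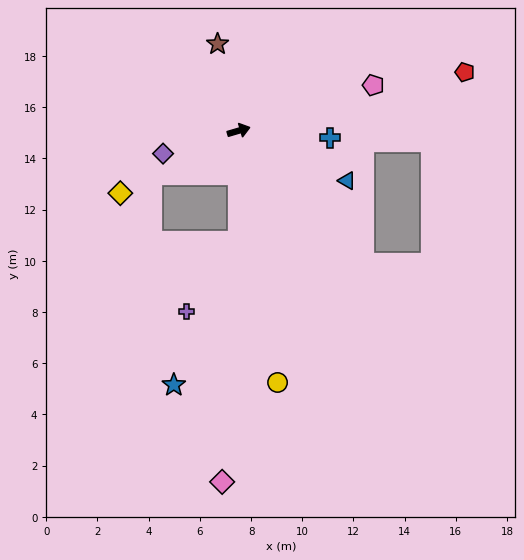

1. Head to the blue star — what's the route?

blocked — turn right 106°, forward 4.3 m, then turn right 25°, forward 6.2 m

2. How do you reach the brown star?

turn left 87°, forward 3.5 m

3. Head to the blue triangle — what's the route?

turn right 41°, forward 4.7 m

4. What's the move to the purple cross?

blocked — turn right 106°, forward 4.3 m, then turn right 37°, forward 3.4 m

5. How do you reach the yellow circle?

turn right 98°, forward 9.9 m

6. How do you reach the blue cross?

turn right 21°, forward 3.6 m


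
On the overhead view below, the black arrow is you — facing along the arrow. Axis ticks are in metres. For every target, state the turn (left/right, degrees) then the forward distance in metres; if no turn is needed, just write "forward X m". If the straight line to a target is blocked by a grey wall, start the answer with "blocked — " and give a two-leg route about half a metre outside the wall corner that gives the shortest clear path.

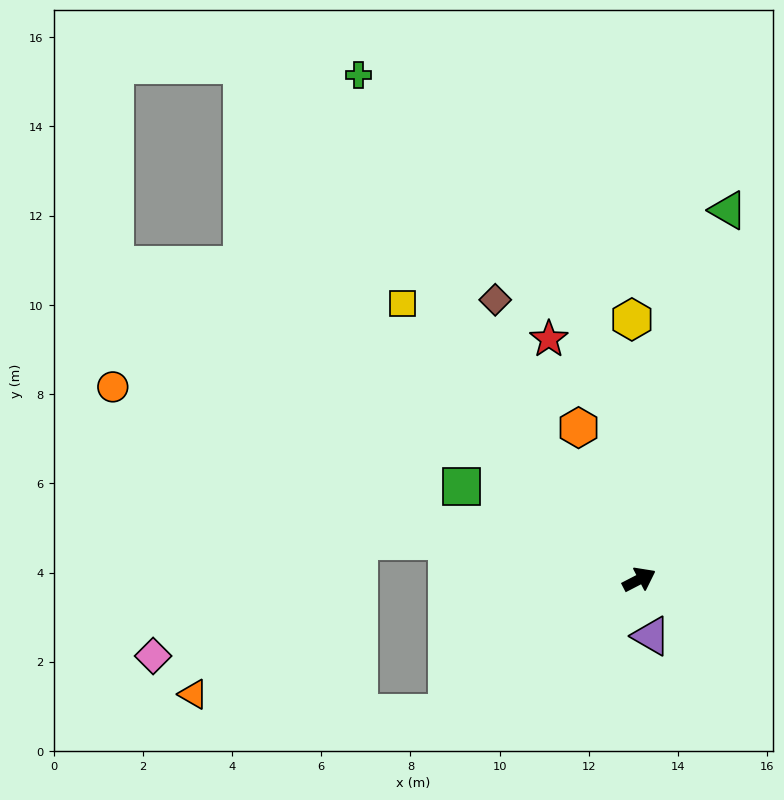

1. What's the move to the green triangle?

turn left 49°, forward 8.5 m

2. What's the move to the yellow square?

turn left 103°, forward 8.2 m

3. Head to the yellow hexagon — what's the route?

turn left 64°, forward 5.8 m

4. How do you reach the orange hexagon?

turn left 84°, forward 3.7 m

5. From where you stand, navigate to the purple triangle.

turn right 105°, forward 1.3 m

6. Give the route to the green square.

turn left 125°, forward 4.5 m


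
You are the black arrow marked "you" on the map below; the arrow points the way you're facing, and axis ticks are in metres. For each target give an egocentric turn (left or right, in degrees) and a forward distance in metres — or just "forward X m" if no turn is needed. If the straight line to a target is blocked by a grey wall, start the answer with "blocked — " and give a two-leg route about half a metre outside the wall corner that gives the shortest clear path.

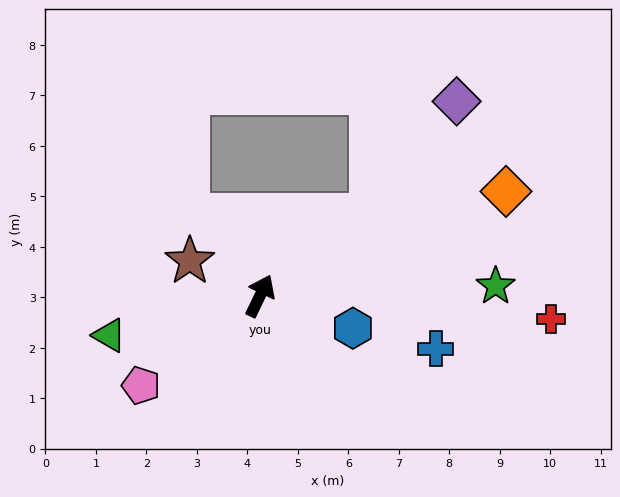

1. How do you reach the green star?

turn right 62°, forward 4.7 m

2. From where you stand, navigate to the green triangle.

turn left 130°, forward 3.1 m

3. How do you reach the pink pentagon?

turn left 153°, forward 3.0 m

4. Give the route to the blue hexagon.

turn right 84°, forward 1.9 m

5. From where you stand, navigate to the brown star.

turn left 89°, forward 1.6 m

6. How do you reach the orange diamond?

turn right 41°, forward 5.3 m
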